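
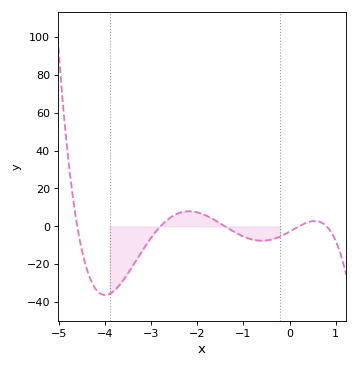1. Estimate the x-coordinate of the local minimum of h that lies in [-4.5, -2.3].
-4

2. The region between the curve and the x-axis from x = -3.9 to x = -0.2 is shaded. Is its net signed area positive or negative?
negative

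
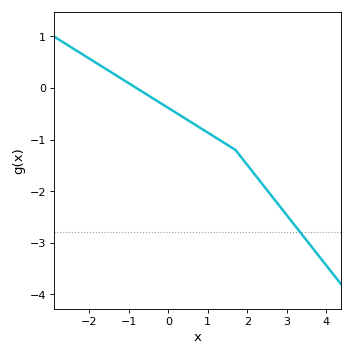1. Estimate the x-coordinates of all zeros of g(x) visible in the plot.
-0.8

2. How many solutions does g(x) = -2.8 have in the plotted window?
1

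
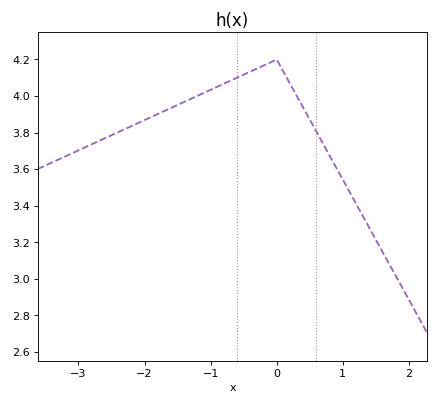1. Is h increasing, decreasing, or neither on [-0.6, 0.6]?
neither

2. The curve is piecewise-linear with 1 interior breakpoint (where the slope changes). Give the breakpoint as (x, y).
(0, 4.2)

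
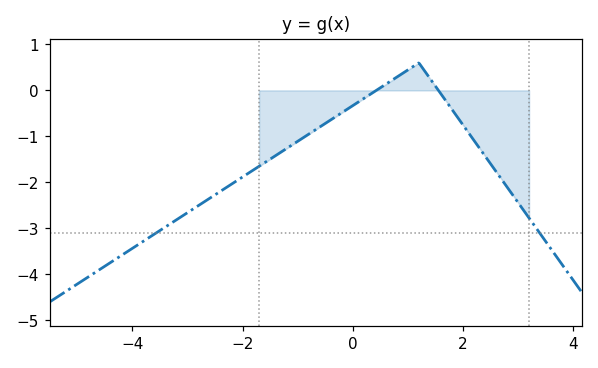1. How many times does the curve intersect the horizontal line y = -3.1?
2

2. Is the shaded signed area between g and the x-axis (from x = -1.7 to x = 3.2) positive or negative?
negative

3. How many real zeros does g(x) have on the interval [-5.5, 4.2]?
2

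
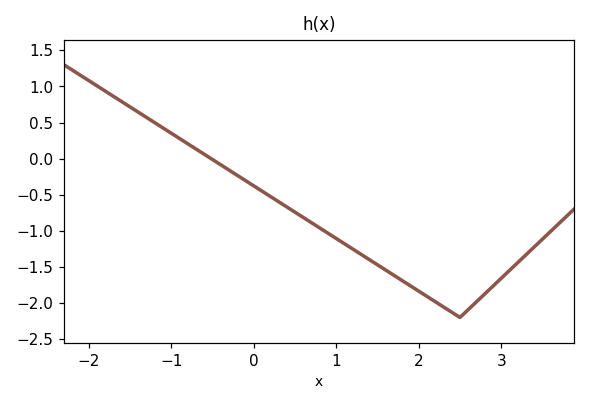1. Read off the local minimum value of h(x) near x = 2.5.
-2.2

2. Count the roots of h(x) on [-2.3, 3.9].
1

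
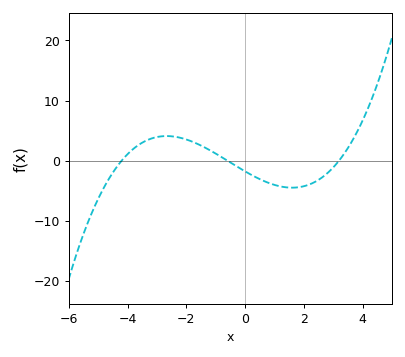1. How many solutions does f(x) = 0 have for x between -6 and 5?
3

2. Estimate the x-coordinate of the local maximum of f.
-2.67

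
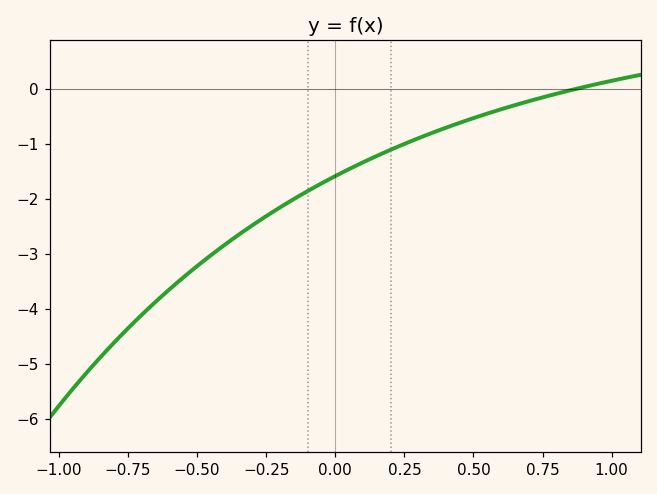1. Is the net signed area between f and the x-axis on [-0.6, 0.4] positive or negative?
negative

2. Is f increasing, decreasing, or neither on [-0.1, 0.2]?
increasing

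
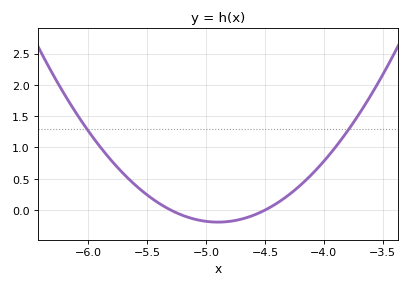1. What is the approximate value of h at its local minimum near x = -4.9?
-0.2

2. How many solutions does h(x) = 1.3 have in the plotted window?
2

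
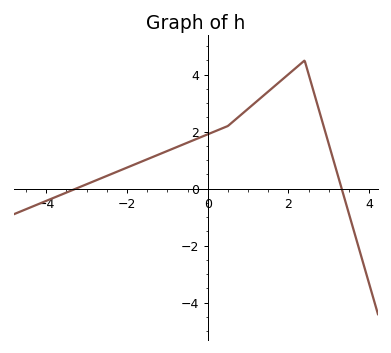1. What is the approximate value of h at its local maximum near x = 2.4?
4.5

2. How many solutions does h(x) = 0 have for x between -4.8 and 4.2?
2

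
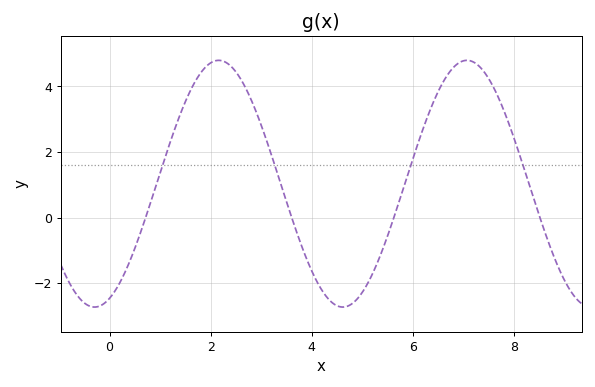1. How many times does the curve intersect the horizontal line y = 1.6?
4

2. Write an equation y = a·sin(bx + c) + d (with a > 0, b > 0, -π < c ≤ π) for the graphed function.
y = 3.76sin(1.28x - 1.19) + 1.03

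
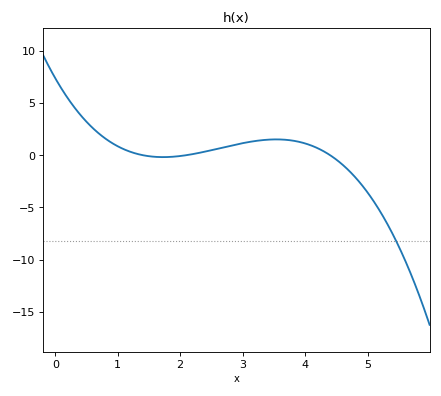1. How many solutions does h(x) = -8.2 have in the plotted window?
1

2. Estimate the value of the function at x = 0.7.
2.07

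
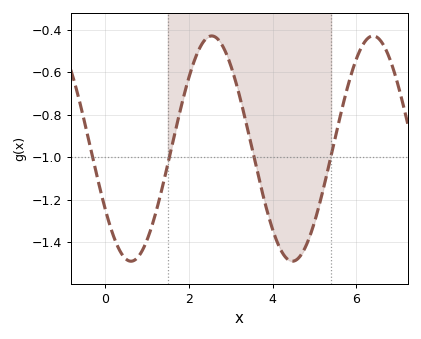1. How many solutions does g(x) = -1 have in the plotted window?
4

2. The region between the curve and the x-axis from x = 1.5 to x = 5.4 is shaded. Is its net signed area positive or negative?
negative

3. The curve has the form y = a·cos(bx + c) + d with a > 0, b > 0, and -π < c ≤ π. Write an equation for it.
y = 0.53cos(1.6x + 2.1) - 0.96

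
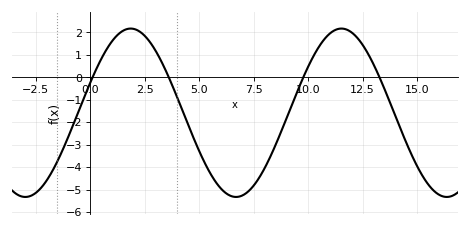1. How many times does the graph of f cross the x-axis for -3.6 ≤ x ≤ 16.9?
4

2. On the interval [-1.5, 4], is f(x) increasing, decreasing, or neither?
neither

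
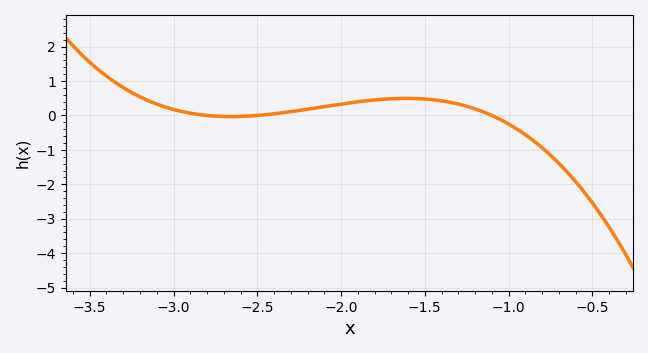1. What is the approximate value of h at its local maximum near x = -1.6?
0.5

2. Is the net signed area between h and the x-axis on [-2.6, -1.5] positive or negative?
positive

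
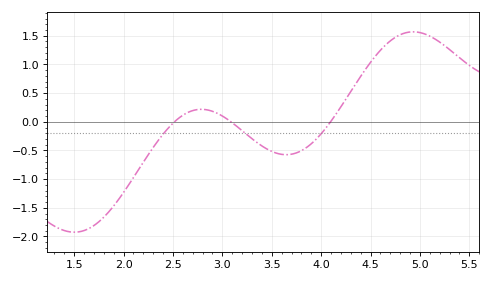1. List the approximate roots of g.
2.5, 3.1, 4.1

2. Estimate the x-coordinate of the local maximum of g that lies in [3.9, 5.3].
4.9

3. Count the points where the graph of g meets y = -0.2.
3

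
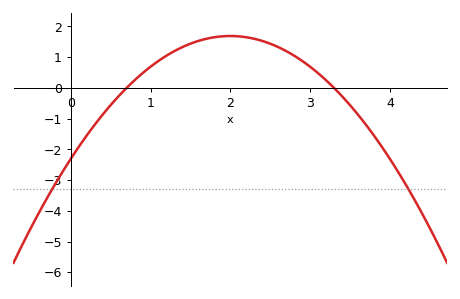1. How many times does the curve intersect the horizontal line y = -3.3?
2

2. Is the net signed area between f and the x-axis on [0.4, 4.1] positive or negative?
positive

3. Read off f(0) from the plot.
-2.31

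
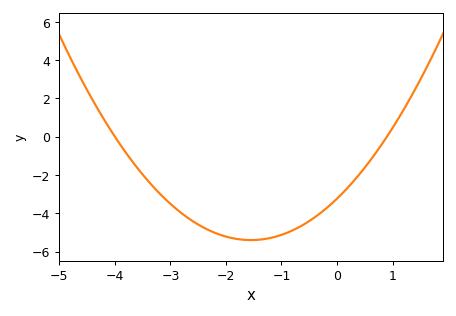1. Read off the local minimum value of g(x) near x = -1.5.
-5.4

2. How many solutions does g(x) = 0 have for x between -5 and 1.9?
2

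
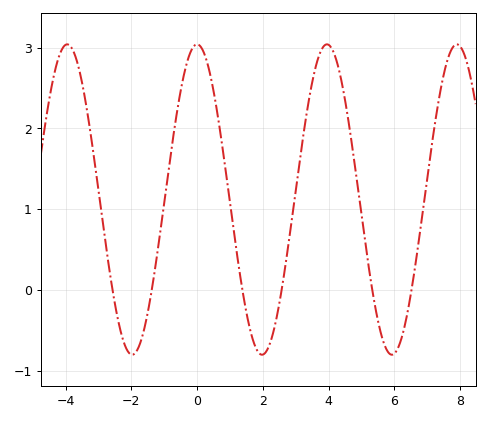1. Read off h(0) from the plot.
3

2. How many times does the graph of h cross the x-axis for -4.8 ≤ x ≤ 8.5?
6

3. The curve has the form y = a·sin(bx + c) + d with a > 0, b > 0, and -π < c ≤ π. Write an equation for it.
y = 1.92sin(1.6x + 1.6) + 1.12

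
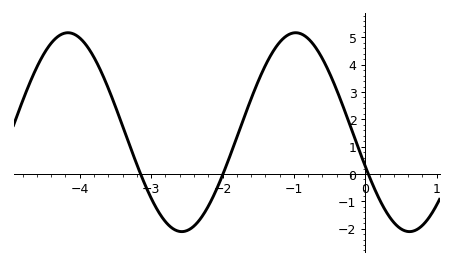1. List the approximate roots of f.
-3.1, -2, 0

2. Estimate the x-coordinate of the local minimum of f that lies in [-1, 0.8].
0.6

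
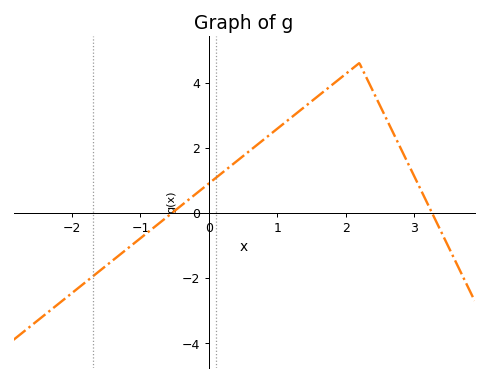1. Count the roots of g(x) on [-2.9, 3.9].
2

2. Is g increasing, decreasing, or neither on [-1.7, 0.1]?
increasing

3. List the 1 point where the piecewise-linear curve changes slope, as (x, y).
(2.2, 4.6)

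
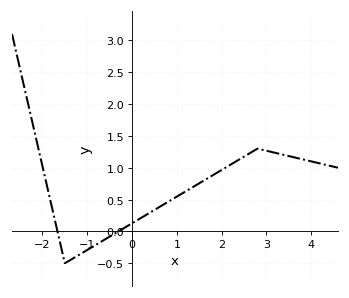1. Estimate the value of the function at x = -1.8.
0.4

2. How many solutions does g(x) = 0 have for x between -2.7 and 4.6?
2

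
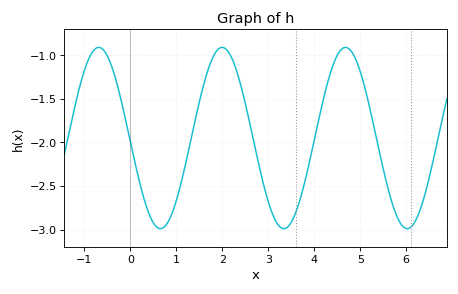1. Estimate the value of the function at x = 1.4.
-1.77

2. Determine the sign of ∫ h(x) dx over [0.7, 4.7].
negative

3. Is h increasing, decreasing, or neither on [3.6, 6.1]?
neither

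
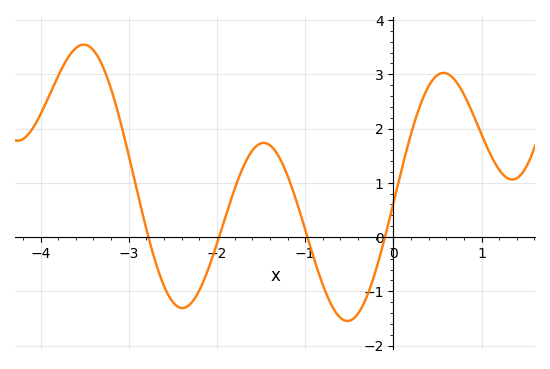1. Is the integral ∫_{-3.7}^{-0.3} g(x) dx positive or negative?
positive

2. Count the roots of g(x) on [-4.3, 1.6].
4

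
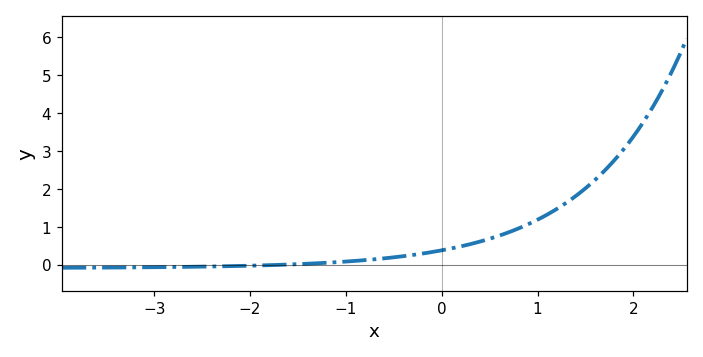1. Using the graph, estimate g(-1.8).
-0.012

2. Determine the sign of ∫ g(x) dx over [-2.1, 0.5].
positive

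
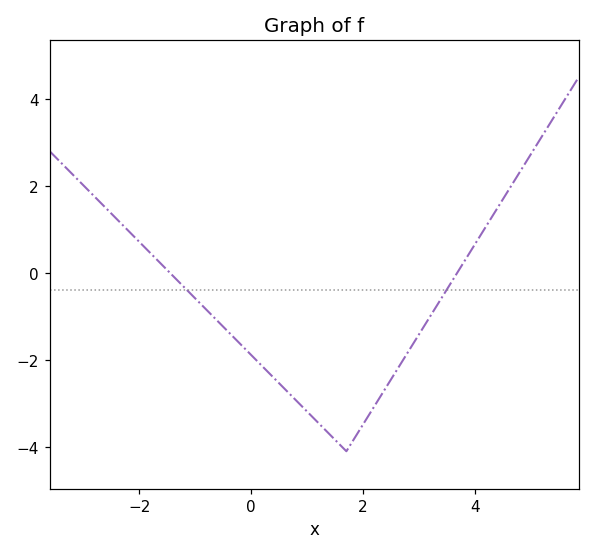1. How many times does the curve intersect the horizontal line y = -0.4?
2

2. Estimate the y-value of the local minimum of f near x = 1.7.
-4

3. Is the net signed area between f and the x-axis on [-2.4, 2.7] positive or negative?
negative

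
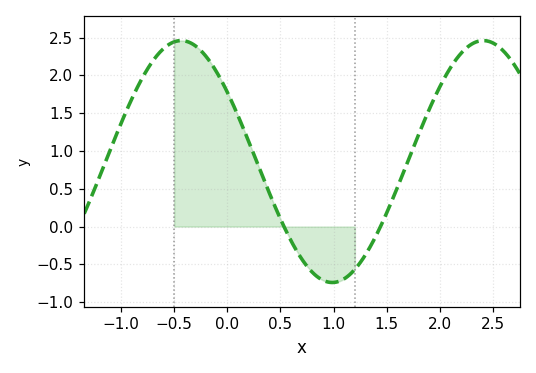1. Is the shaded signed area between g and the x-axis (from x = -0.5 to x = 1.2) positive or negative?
positive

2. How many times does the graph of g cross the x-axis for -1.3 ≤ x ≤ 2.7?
2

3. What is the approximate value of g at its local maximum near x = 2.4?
2.45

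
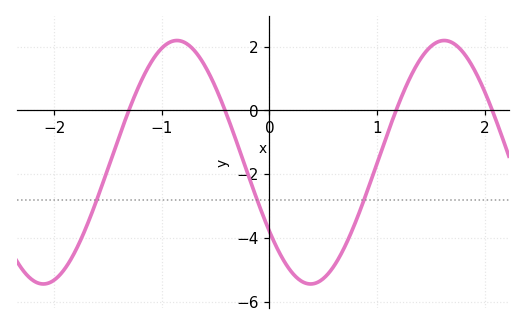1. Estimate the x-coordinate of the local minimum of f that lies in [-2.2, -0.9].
-2.1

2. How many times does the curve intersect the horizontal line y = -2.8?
3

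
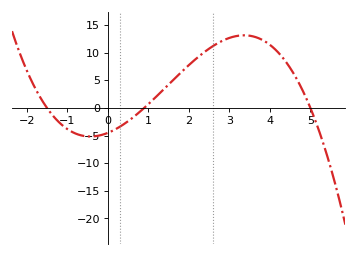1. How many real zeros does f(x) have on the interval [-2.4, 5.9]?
3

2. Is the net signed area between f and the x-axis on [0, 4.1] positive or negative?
positive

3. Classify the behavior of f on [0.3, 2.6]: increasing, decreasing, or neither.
increasing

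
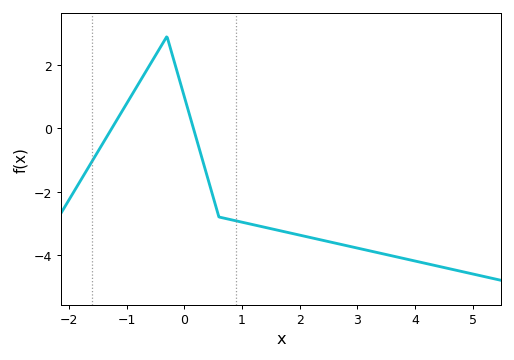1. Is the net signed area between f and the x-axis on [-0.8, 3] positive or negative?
negative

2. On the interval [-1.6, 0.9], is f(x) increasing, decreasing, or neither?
neither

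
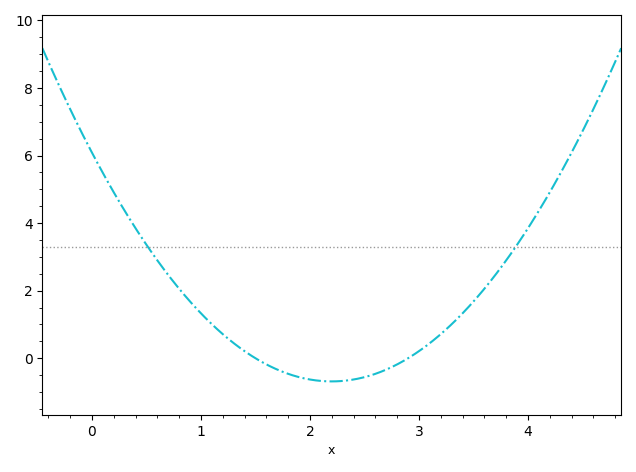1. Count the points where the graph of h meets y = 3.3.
2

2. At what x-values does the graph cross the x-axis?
1.5, 2.9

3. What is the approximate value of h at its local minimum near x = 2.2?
-0.686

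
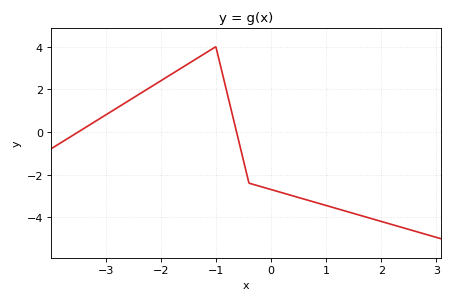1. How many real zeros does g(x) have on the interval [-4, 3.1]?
2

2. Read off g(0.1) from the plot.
-2.77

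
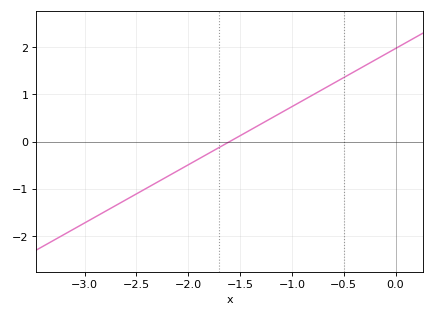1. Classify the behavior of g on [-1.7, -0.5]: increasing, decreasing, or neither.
increasing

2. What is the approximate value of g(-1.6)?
0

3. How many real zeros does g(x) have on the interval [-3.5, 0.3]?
1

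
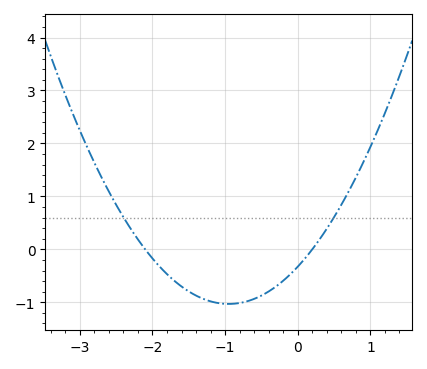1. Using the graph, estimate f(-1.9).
-0.328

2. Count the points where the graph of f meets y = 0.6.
2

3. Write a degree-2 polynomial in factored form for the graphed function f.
y = 0.78(x + 2.1)(x - 0.2)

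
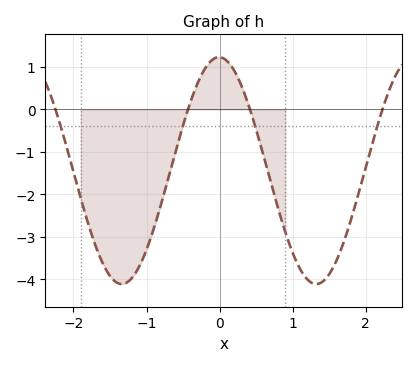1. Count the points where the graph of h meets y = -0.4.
4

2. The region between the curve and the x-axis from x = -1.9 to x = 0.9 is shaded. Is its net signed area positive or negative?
negative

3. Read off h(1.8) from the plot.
-2.6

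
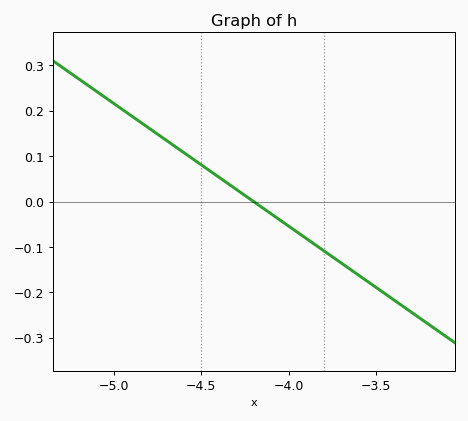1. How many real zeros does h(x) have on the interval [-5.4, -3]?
1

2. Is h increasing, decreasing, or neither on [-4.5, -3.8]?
decreasing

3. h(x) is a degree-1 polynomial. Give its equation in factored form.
y = -0.27(x + 4.2)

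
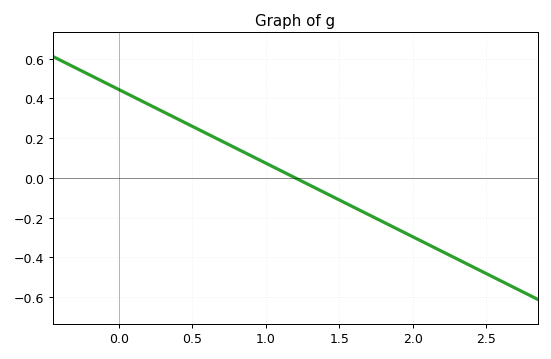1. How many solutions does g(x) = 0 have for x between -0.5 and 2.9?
1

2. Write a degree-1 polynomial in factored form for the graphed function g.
y = -0.37(x - 1.2)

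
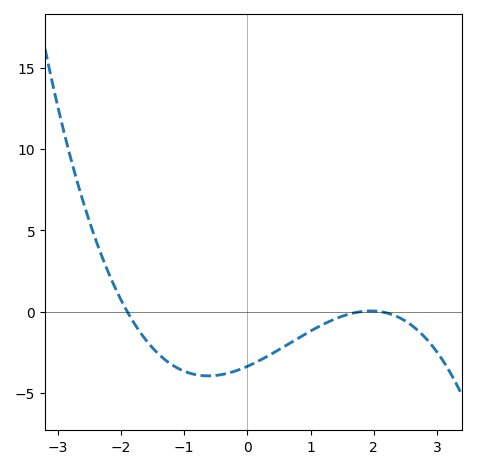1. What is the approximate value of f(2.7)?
-1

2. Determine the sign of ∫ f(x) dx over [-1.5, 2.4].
negative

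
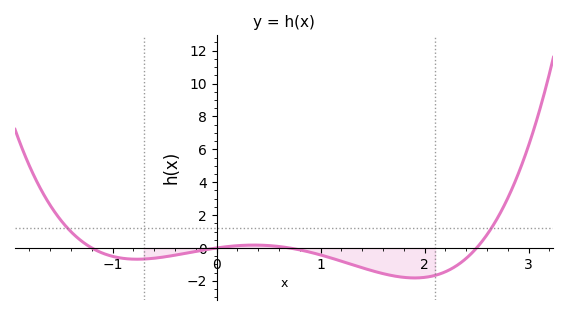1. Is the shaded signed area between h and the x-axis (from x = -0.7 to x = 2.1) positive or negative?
negative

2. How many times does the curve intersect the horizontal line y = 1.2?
2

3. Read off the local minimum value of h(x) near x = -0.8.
-0.6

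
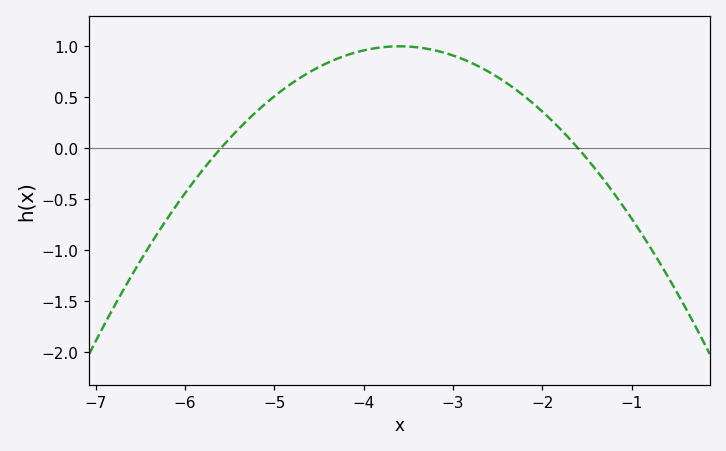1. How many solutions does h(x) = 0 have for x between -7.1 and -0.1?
2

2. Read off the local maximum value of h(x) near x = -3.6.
1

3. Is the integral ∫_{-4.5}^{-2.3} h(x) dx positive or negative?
positive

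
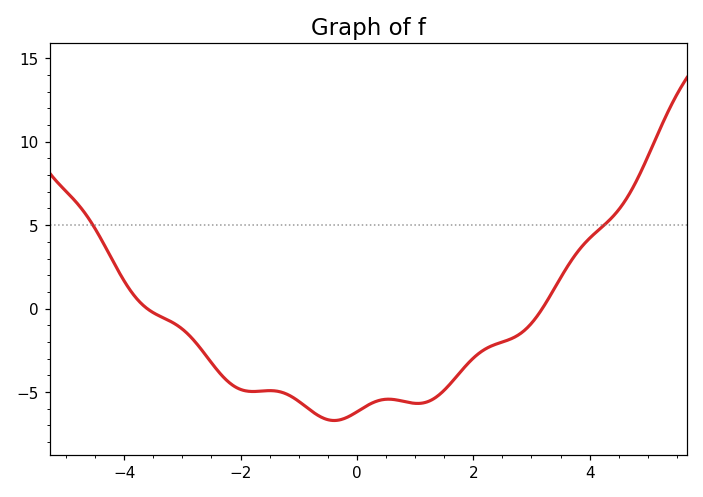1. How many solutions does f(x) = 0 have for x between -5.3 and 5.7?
2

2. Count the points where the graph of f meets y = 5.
2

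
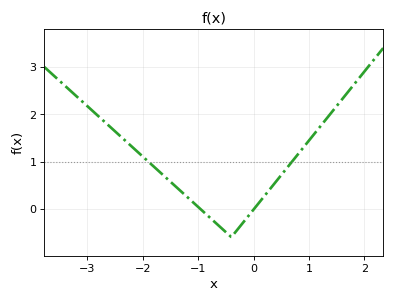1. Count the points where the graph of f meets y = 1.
2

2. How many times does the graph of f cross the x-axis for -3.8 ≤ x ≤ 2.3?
2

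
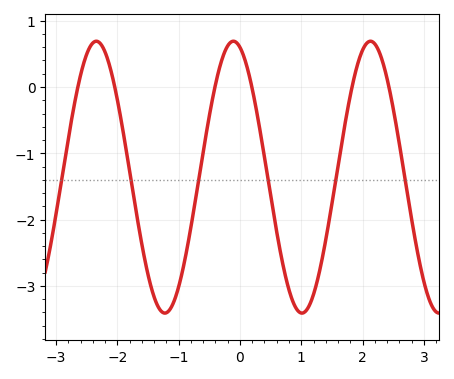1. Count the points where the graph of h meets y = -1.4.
6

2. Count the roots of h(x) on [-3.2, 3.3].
6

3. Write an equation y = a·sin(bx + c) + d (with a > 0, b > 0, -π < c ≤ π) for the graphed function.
y = 2.05sin(2.8x + 1.9) - 1.36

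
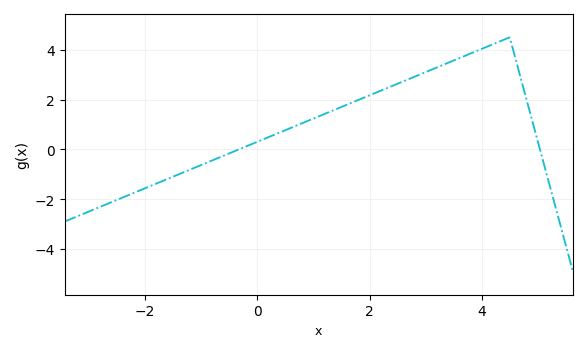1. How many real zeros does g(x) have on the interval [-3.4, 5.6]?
2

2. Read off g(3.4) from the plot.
3.47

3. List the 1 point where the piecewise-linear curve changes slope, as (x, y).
(4.5, 4.5)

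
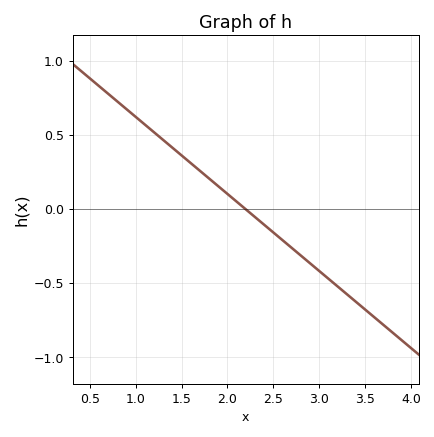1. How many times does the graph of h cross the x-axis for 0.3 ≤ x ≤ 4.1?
1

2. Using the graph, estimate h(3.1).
-0.45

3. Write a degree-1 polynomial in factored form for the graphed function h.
y = -0.52(x - 2.2)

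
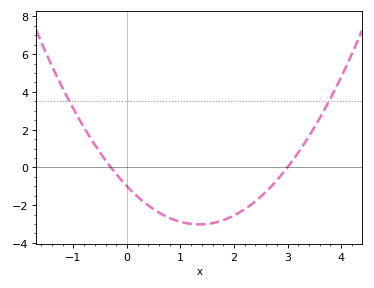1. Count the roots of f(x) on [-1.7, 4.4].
2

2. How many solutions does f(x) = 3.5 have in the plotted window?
2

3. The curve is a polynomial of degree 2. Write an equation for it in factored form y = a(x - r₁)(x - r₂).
y = 1.11(x + 0.3)(x - 3)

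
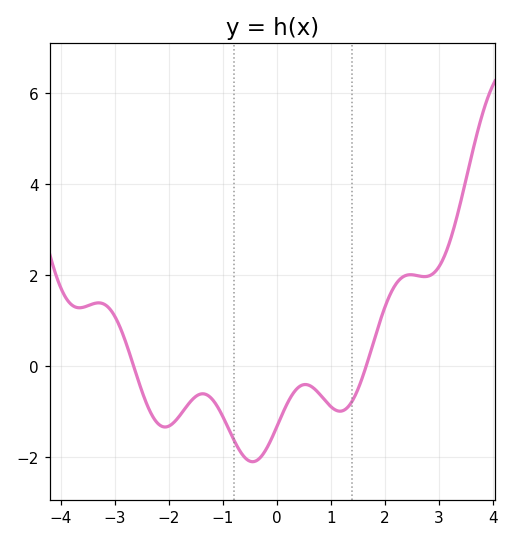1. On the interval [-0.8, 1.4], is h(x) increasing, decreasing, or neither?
neither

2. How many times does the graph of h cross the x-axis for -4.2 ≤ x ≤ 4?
2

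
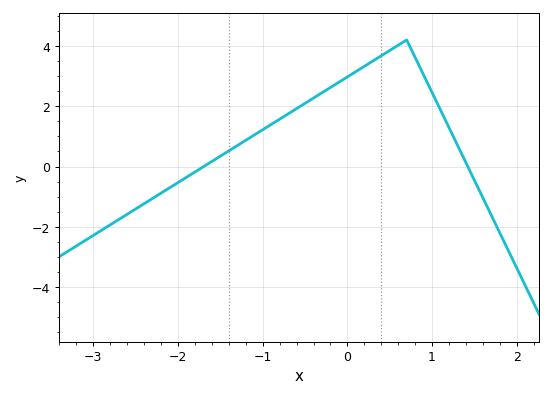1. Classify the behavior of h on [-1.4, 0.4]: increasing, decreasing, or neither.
increasing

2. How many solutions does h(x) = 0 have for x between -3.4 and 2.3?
2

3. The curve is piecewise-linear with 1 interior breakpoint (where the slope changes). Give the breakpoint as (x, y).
(0.7, 4.2)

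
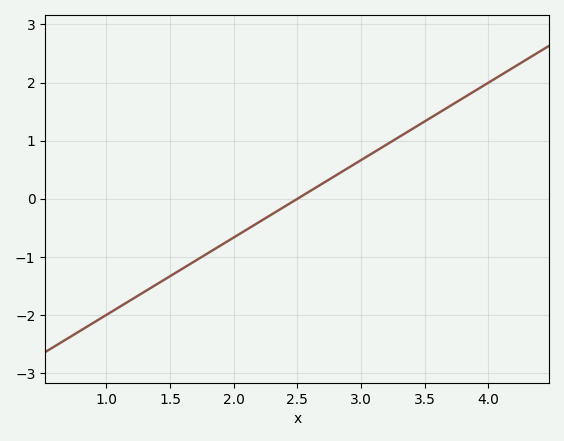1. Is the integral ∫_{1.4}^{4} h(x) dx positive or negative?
positive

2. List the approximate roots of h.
2.5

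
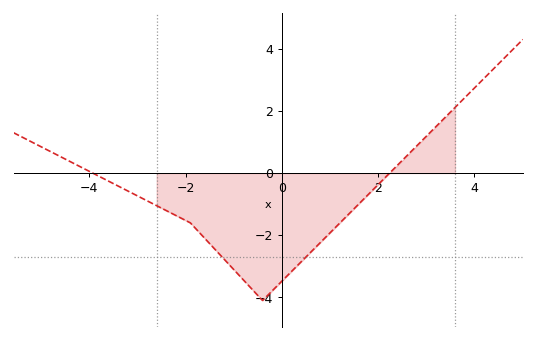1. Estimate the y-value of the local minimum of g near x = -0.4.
-4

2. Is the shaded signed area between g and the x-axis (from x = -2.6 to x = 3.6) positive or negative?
negative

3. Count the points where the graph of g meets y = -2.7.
2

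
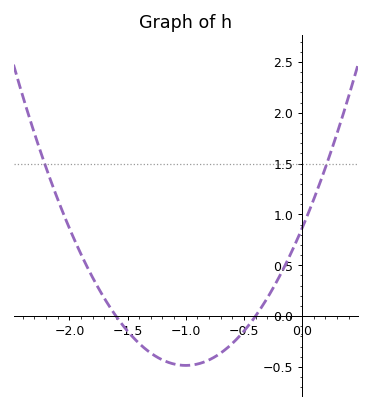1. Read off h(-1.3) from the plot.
-0.35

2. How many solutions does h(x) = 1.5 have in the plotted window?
2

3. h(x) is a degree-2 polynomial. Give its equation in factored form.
y = 1.35(x + 1.6)(x + 0.4)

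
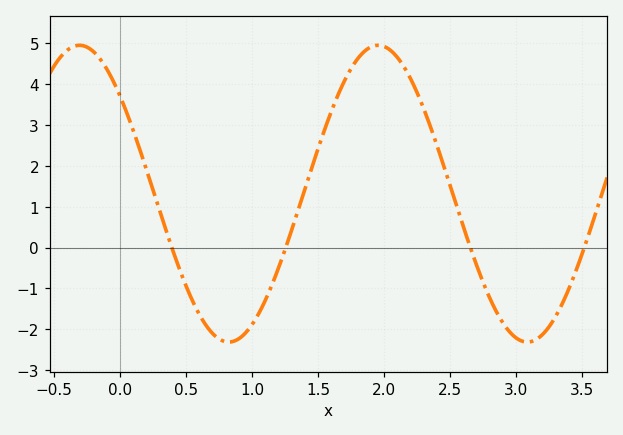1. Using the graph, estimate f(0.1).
2.88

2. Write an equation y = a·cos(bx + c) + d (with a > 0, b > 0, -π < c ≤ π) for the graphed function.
y = 3.63cos(2.78x + 0.85) + 1.32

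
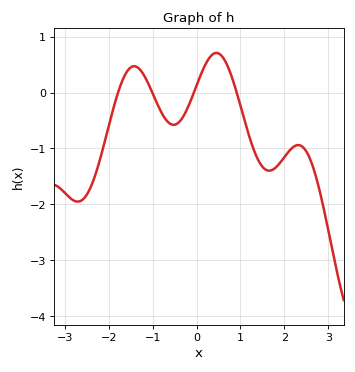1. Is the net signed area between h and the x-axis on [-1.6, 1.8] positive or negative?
negative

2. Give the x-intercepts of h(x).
-1.8, -1, -0.1, 0.9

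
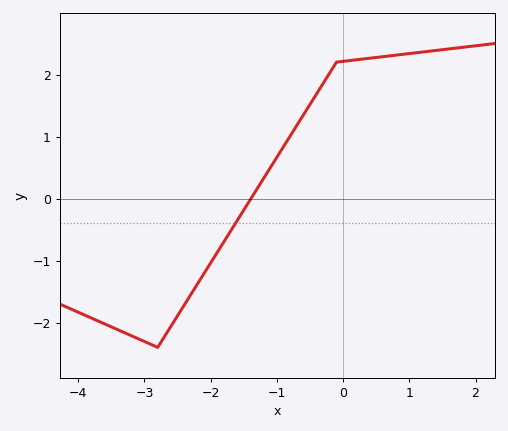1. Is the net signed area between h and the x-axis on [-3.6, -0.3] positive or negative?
negative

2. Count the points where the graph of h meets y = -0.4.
1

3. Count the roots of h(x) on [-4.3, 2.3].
1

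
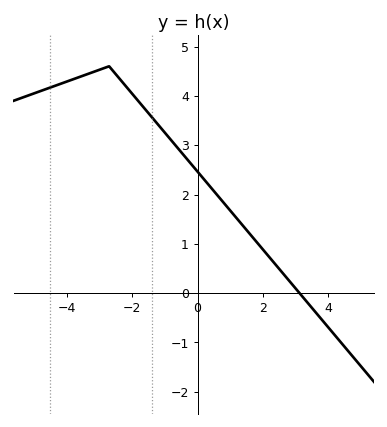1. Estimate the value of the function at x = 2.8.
0.25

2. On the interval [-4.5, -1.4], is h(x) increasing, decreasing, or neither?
neither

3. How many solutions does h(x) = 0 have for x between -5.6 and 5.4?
1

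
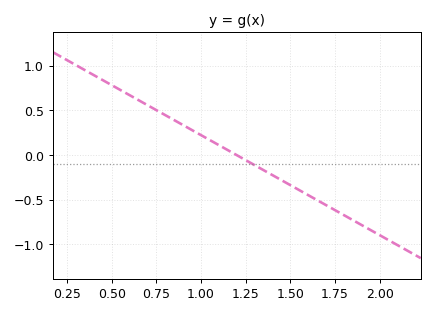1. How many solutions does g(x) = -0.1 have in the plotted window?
1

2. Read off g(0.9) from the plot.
0.336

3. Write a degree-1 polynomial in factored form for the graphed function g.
y = -1.12(x - 1.2)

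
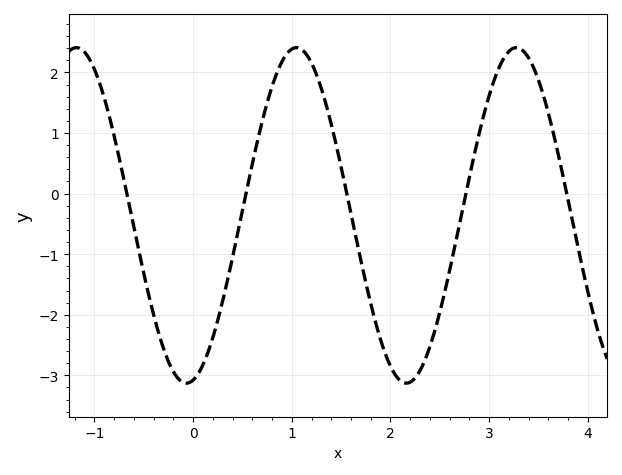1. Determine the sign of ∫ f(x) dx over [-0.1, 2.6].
negative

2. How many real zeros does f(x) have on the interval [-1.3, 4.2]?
5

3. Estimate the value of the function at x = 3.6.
1.3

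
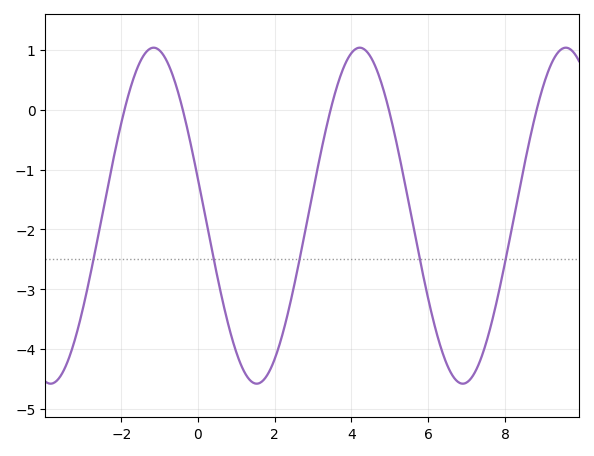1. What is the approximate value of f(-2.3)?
-1.1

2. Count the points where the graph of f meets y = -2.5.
5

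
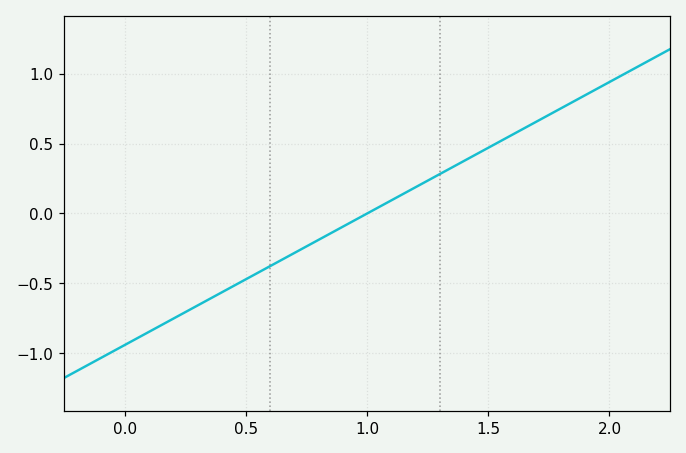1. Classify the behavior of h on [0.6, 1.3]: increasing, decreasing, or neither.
increasing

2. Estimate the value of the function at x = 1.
0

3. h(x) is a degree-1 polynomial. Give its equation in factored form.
y = 0.94(x - 1)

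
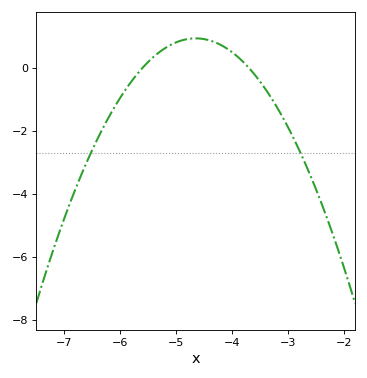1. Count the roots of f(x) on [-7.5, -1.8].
2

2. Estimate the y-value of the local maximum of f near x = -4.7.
1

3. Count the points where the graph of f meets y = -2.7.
2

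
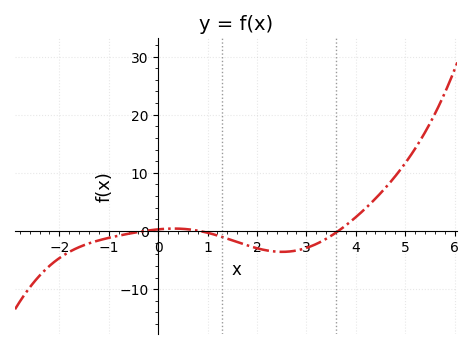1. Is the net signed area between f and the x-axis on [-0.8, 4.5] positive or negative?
negative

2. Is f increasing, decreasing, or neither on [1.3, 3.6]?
neither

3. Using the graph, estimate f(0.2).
0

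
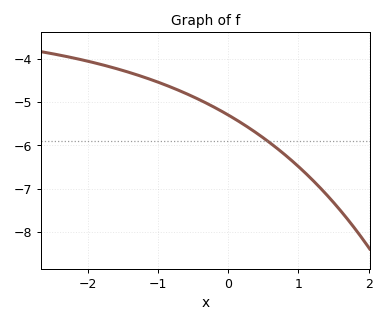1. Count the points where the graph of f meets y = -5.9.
1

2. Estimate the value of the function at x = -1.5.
-4.3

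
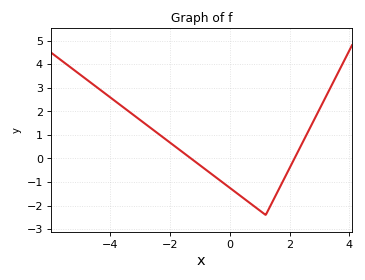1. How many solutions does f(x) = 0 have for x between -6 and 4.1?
2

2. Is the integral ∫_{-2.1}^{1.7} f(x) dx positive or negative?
negative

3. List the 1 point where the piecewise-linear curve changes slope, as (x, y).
(1.2, -2.4)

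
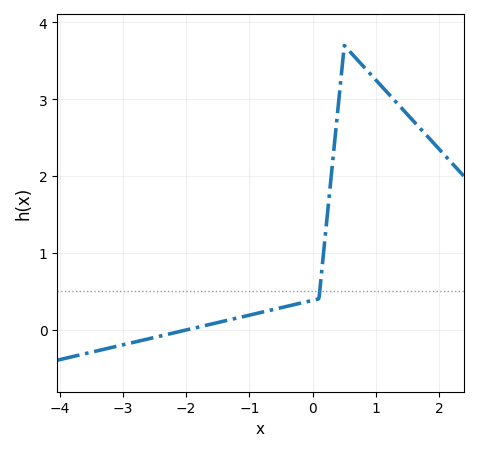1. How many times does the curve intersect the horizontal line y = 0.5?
1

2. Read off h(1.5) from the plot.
2.8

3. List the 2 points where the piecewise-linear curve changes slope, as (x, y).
(0.1, 0.4); (0.5, 3.7)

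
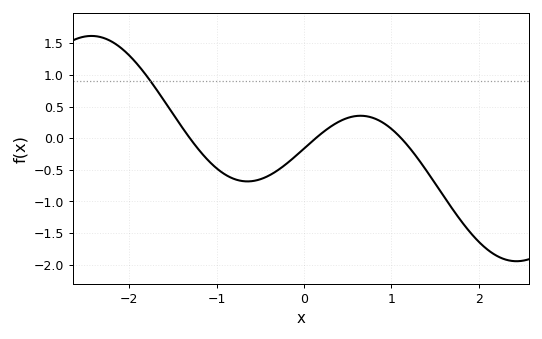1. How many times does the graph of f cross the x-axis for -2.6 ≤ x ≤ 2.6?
3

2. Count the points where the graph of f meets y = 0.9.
1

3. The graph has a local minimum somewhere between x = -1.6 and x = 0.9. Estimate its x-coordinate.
-0.646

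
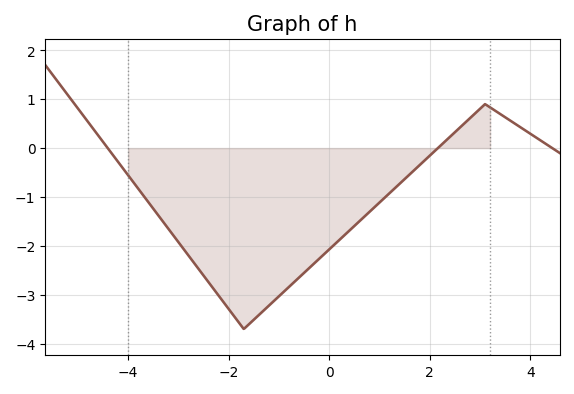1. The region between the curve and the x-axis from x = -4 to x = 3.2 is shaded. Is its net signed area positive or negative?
negative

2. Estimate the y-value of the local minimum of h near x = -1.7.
-3.7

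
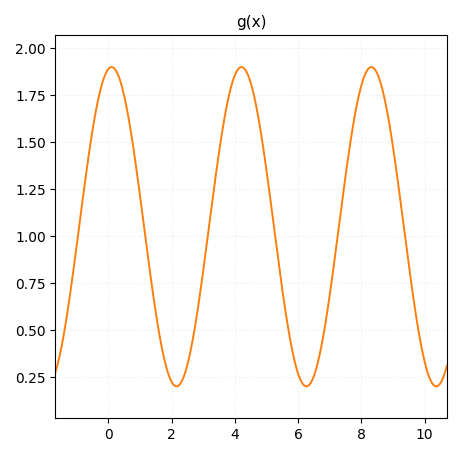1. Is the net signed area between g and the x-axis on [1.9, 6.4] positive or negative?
positive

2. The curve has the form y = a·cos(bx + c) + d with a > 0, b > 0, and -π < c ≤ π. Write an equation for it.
y = 0.85cos(1.5x - 0.15) + 1.05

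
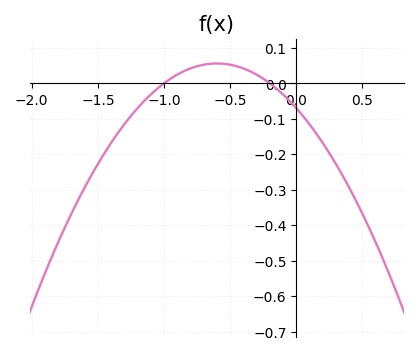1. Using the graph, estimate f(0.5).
-0.37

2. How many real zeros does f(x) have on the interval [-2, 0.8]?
2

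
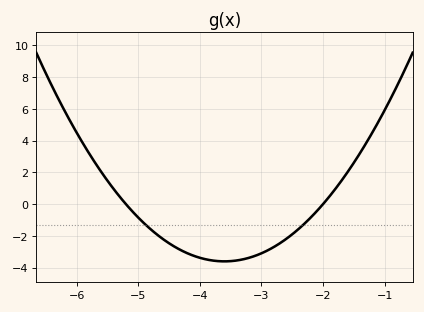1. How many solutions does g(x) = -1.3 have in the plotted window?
2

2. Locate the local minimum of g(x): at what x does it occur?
-3.6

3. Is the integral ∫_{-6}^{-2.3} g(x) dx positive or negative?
negative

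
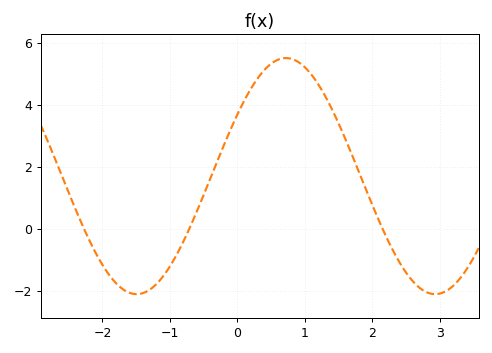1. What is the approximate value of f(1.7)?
2.4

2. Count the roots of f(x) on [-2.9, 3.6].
3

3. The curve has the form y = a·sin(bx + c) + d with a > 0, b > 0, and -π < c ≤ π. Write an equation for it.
y = 3.81sin(1.4x + 0.55) + 1.7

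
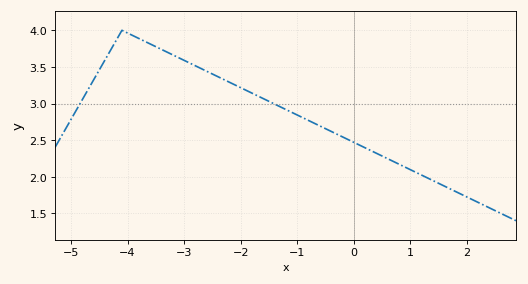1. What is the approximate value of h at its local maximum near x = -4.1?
4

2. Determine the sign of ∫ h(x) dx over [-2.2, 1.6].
positive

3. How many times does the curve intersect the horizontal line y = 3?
2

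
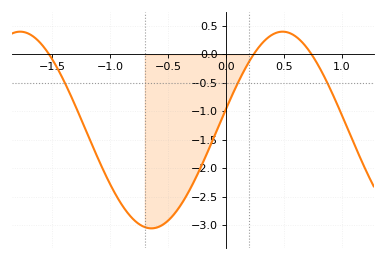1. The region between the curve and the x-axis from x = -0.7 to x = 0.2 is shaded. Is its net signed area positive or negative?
negative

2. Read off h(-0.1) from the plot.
-1.44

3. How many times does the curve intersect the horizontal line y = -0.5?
3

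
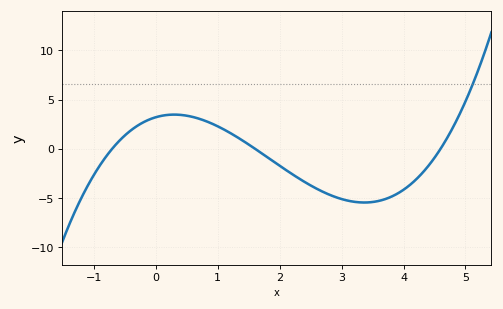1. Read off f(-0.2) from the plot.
2.68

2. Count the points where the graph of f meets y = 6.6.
1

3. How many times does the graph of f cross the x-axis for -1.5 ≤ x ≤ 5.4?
3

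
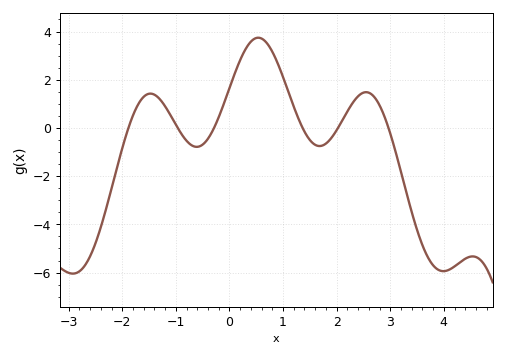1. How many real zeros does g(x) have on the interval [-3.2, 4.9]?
6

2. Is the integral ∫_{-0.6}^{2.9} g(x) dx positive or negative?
positive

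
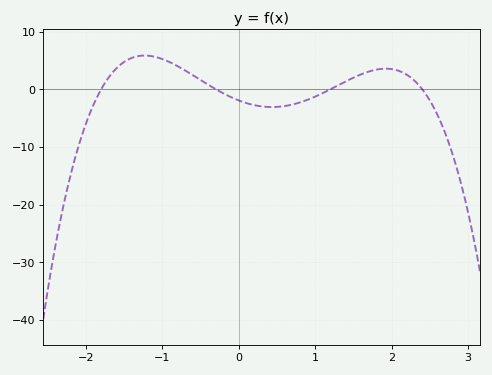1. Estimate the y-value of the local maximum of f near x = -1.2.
6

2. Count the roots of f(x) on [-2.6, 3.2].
4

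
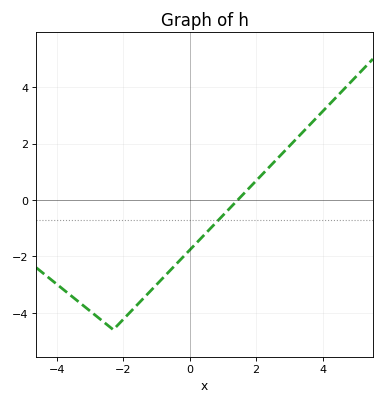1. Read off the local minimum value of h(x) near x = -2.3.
-4.6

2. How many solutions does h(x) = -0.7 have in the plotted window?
1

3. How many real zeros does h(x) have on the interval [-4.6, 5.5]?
1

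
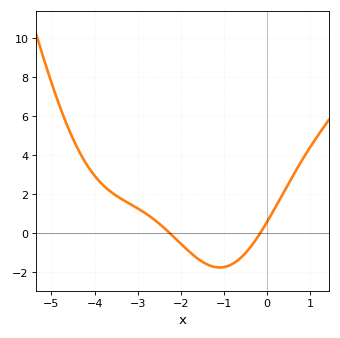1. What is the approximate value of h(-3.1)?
1.41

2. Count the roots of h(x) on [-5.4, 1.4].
2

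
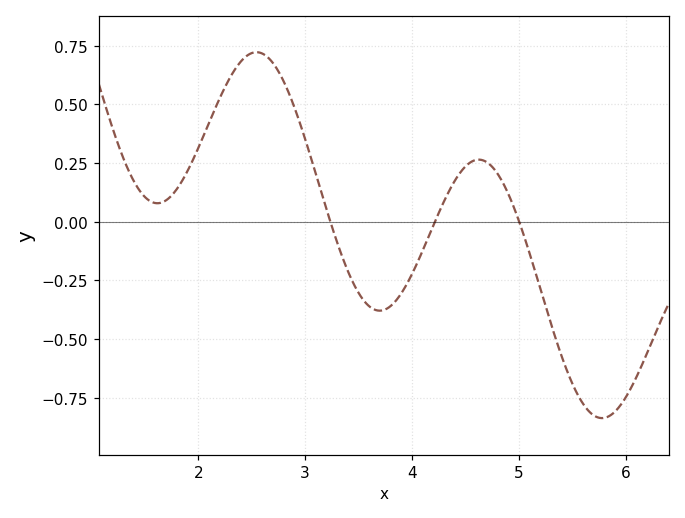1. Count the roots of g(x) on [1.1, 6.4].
3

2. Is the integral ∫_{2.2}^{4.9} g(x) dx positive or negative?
positive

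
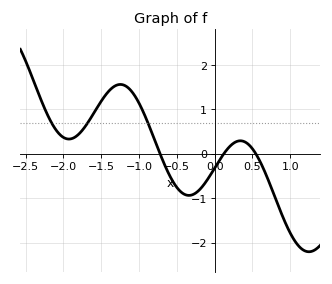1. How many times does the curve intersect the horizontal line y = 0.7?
3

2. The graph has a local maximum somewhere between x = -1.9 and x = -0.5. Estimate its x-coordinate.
-1.25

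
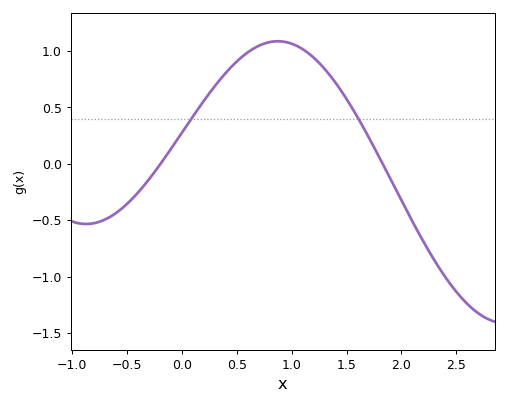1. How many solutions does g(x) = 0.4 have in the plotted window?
2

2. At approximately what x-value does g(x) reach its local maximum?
0.9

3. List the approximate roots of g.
-0.2, 1.8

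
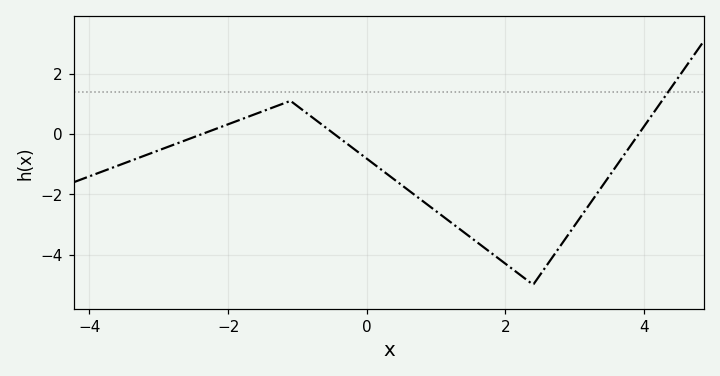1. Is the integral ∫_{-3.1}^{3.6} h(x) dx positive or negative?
negative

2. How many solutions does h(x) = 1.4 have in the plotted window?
1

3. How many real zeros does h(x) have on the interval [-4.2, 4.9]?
3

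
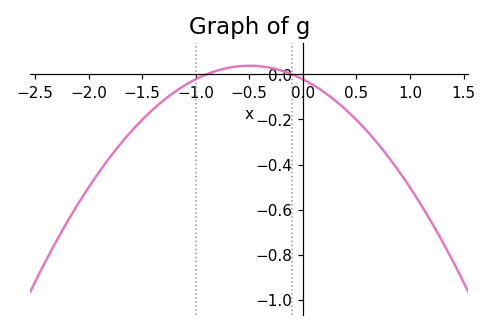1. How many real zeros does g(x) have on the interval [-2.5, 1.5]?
2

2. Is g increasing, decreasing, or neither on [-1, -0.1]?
neither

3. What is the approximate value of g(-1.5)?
-0.202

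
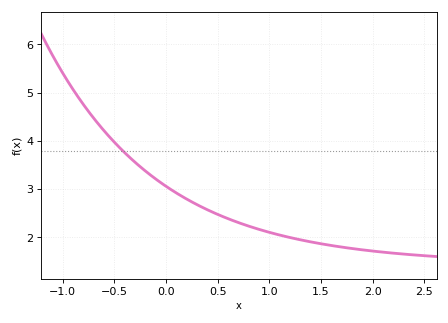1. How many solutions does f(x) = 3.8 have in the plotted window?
1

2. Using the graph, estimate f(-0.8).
4.76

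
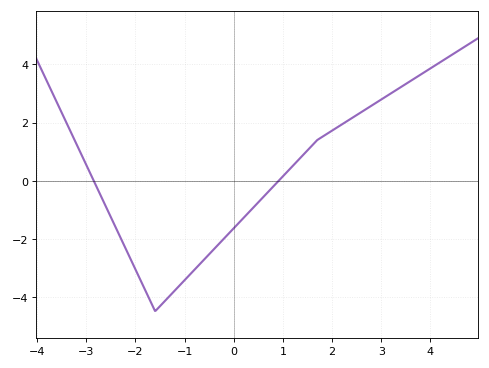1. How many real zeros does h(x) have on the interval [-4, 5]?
2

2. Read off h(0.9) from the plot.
0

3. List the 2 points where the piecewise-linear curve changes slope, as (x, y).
(-1.6, -4.5); (1.7, 1.4)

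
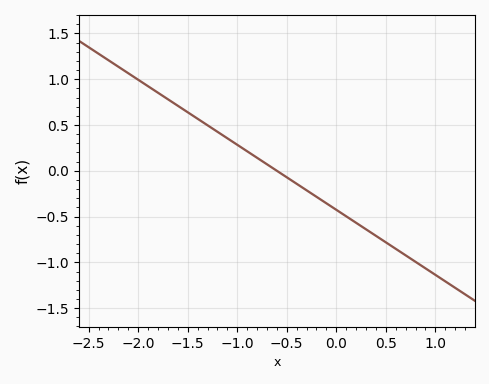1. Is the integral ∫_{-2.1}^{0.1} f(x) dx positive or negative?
positive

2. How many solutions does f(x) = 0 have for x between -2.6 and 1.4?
1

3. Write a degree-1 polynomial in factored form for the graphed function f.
y = -0.71(x + 0.6)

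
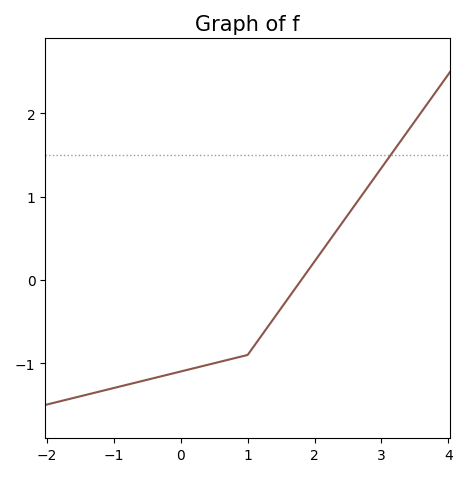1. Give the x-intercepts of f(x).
1.8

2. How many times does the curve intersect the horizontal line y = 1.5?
1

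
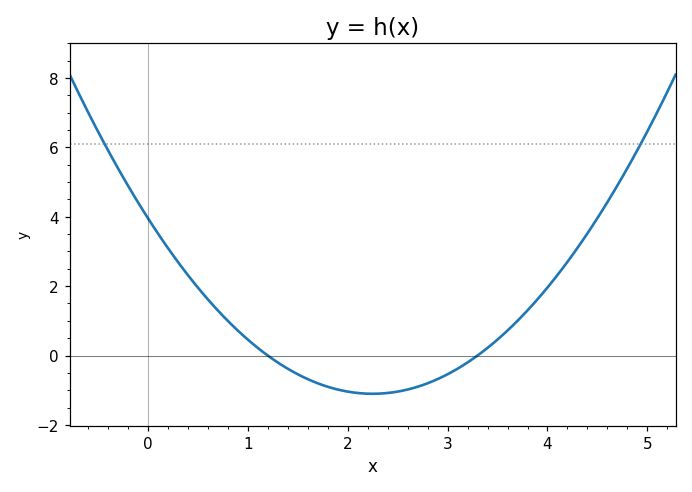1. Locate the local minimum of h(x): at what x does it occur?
2.25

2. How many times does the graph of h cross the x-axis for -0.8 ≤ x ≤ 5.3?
2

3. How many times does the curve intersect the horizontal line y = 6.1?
2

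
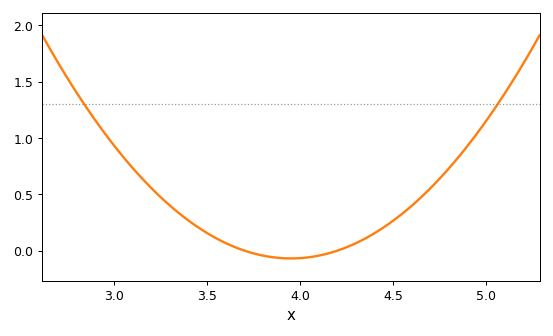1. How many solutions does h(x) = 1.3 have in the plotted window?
2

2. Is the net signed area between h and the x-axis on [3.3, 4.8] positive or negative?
positive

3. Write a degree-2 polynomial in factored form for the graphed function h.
y = 1.11(x - 3.7)(x - 4.2)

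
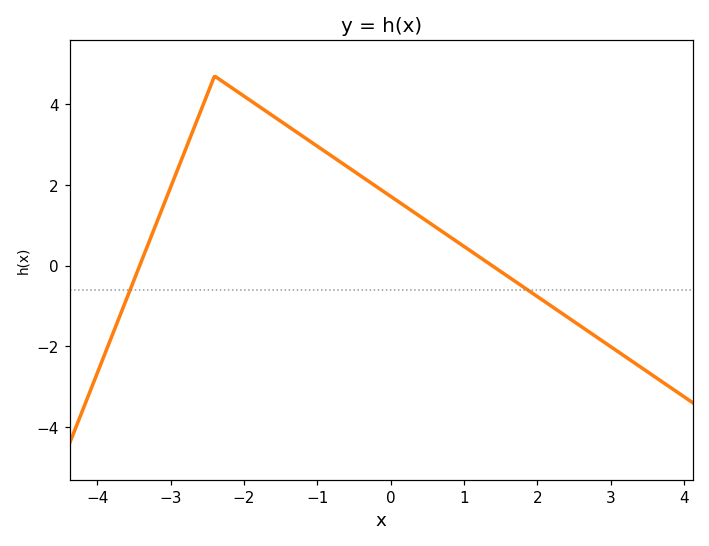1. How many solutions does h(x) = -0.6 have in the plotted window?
2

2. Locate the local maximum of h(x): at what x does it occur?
-2.4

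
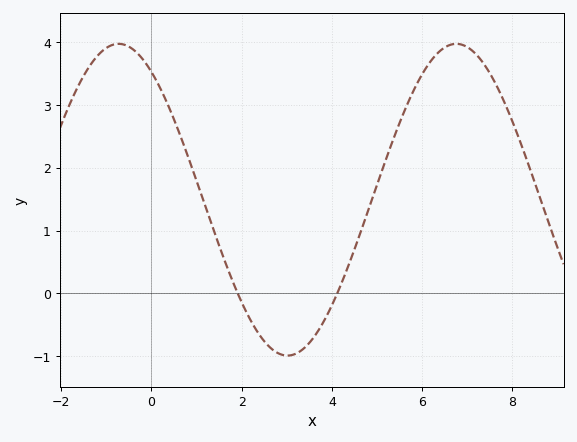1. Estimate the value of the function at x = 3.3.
-0.919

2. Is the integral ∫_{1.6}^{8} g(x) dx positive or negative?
positive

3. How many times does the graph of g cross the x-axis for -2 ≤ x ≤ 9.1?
2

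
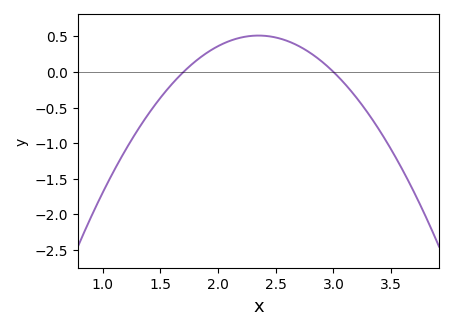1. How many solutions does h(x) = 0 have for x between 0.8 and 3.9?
2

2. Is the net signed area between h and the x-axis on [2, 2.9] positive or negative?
positive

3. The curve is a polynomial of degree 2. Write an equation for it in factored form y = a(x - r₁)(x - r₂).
y = -1.21(x - 1.7)(x - 3)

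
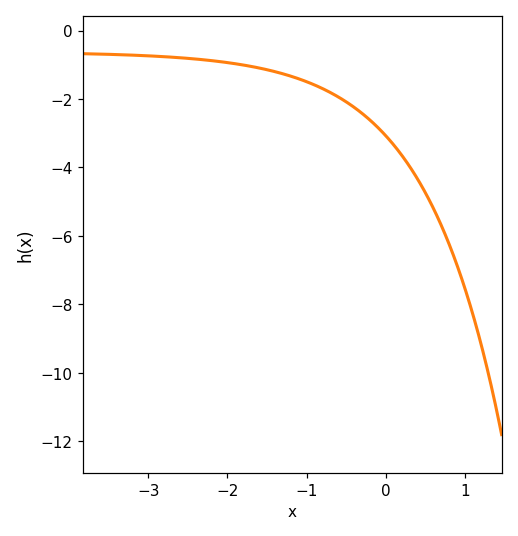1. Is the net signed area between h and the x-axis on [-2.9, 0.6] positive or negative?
negative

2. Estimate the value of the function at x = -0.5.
-2.09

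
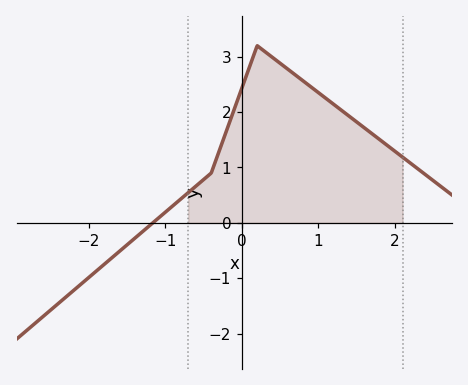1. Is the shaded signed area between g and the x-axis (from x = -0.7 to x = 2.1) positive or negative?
positive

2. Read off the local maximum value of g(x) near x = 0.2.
3.2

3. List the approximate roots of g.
-1.2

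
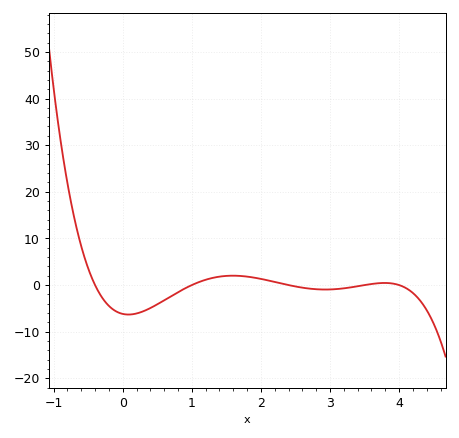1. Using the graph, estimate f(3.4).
0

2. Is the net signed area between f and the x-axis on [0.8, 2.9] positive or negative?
positive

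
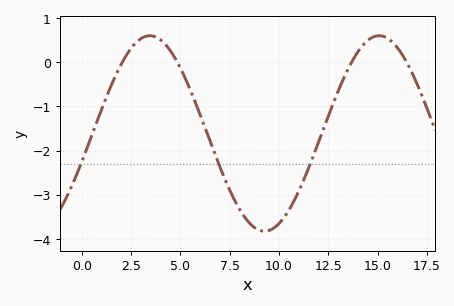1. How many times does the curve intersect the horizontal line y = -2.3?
3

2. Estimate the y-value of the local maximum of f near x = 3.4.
0.6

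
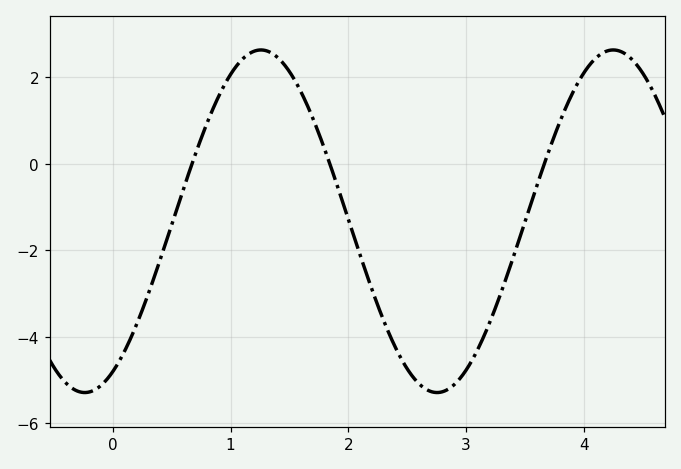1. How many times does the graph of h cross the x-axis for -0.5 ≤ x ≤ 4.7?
3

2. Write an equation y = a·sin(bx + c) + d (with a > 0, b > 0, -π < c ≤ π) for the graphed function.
y = 3.96sin(2.1x - 1.1) - 1.33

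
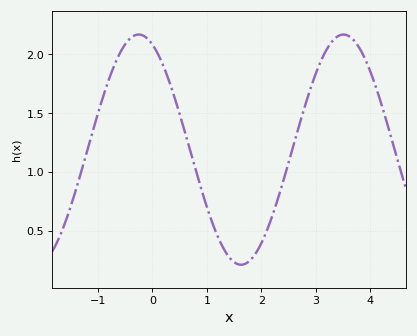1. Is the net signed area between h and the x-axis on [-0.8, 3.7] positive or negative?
positive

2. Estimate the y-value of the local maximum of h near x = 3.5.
2.15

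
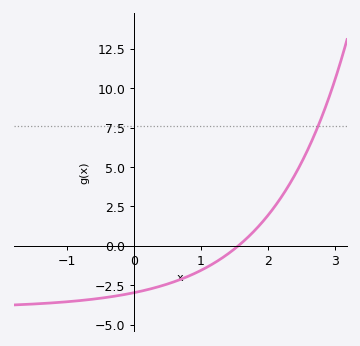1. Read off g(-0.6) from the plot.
-3.4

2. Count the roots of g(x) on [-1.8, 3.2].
1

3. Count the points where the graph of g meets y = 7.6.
1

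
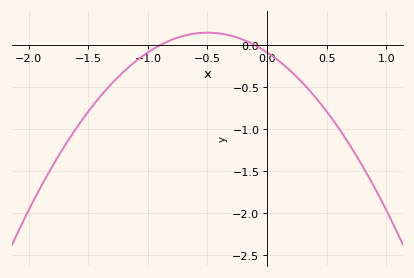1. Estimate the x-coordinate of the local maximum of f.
-0.5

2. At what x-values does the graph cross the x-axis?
-0.9, -0.1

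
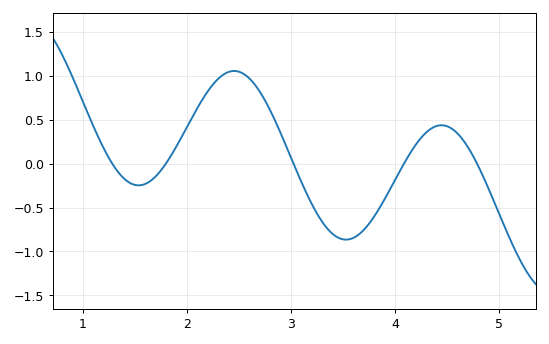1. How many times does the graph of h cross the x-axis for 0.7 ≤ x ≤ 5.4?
5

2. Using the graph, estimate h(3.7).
-0.75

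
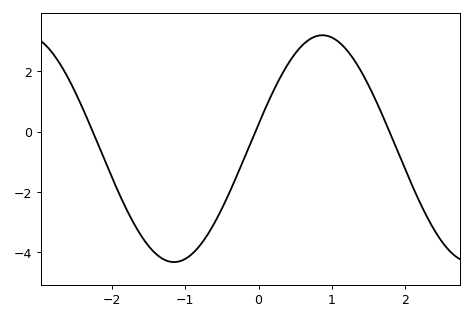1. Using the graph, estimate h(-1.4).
-4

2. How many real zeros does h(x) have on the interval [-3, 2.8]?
3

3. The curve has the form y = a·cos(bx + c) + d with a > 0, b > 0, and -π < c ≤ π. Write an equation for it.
y = 3.77cos(1.6x - 1.4) - 0.57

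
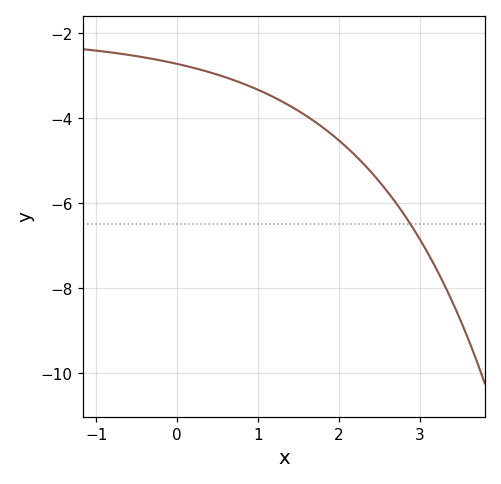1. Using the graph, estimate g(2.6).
-5.73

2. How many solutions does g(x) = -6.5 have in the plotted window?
1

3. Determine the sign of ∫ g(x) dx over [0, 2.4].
negative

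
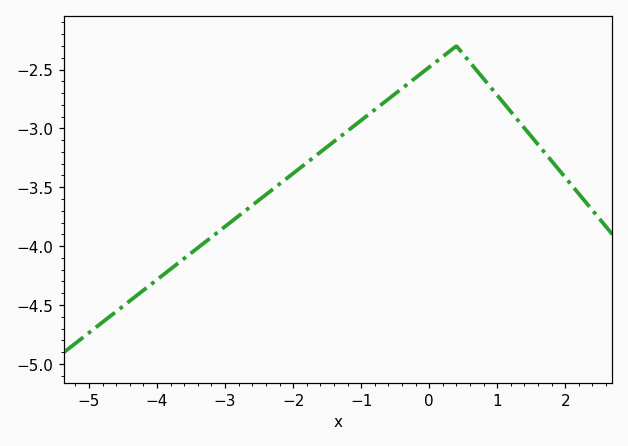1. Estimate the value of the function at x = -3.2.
-3.92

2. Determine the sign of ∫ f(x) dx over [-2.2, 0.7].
negative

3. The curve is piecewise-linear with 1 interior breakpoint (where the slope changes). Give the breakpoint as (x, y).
(0.4, -2.3)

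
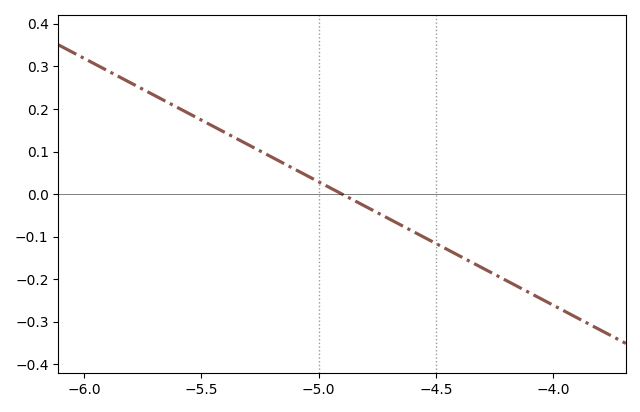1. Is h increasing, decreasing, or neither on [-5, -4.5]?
decreasing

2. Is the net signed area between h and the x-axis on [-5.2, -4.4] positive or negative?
negative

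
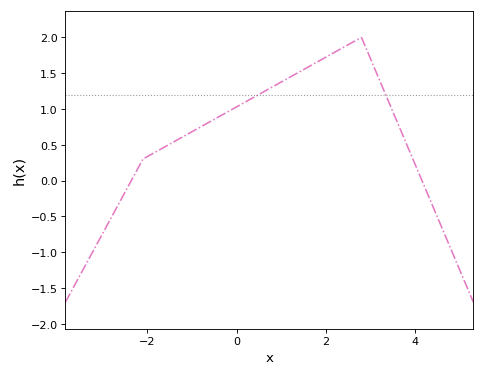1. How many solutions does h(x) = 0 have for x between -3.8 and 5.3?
2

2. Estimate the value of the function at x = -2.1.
0.3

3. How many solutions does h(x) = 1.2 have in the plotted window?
2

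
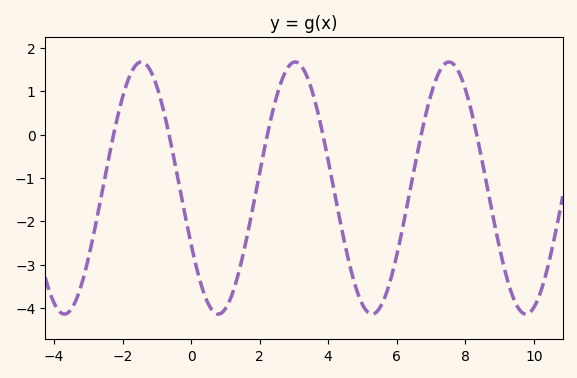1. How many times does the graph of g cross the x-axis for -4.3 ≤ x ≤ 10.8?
6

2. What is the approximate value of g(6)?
-2.8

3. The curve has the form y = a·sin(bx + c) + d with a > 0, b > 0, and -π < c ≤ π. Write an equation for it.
y = 2.91sin(1.4x - 2.7) - 1.23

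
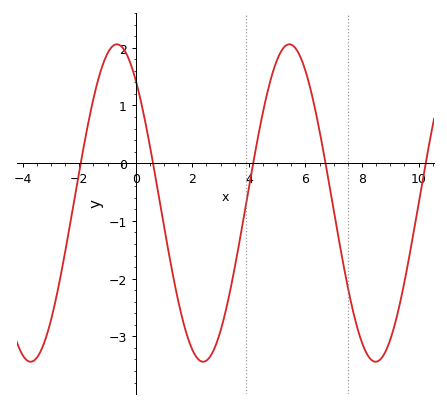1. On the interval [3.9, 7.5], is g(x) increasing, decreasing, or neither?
neither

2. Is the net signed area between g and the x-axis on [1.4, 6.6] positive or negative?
negative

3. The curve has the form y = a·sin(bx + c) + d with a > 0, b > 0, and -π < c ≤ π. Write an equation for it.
y = 2.75sin(1x + 2.3) - 0.69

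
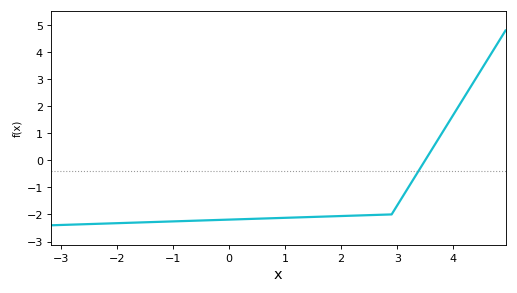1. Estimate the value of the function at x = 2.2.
-2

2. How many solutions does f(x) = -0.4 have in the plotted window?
1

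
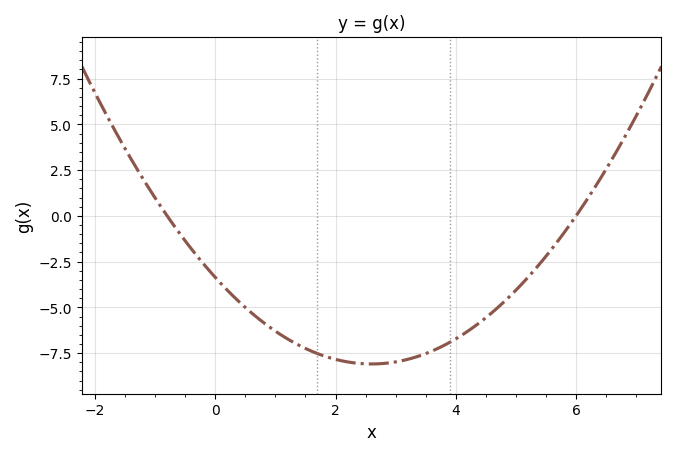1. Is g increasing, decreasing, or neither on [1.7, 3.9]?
neither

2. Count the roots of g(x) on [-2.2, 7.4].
2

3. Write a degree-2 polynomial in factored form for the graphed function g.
y = 0.7(x + 0.8)(x - 6)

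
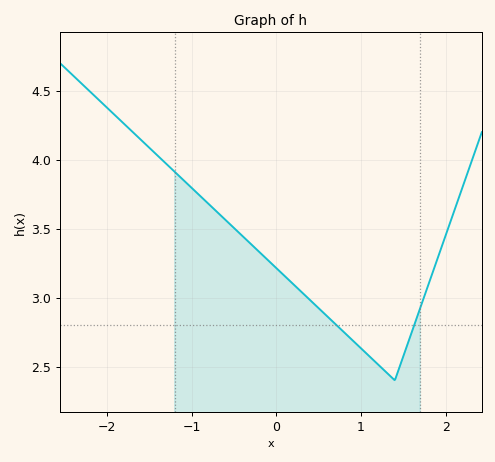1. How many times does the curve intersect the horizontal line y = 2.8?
2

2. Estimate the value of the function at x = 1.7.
2.95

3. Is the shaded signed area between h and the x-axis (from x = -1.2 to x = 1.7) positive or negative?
positive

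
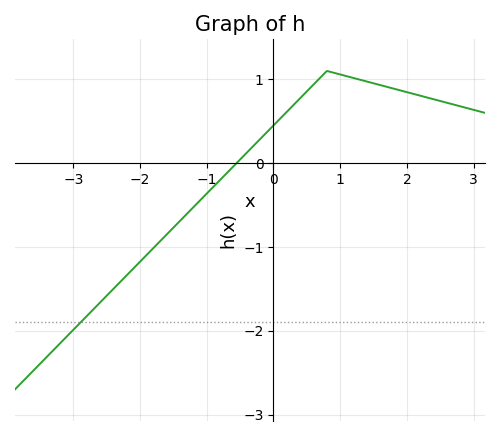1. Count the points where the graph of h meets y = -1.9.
1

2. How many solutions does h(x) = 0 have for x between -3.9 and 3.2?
1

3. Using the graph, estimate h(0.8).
1.1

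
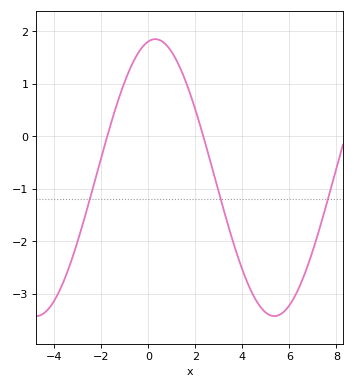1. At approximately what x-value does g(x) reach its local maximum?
0.292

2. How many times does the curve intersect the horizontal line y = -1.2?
3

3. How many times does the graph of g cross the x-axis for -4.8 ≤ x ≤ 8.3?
2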